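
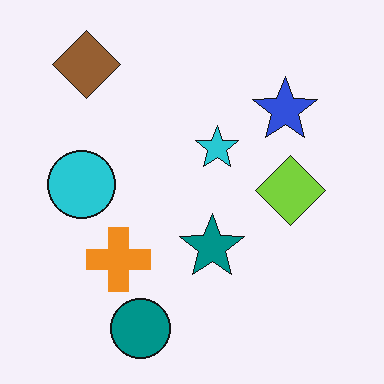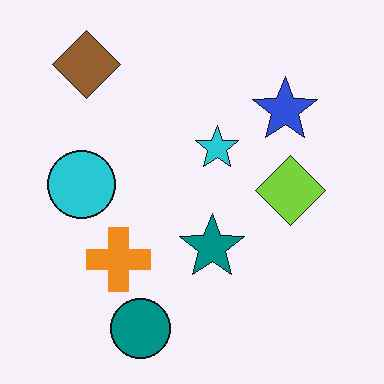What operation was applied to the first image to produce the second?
This is the original image given moderate JPEG compression.

Blocky 8×8 compression artifacts appear around shape edges and the flat background shows ringing — characteristic JPEG degradation.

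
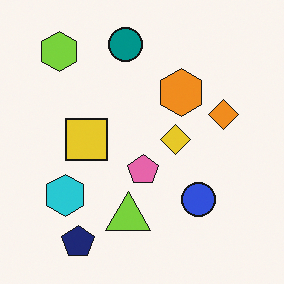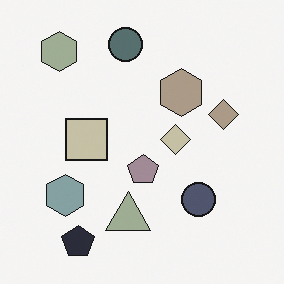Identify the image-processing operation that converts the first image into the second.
The transformation is: heavily desaturated.

All colors are more muted and greyish — a global saturation change.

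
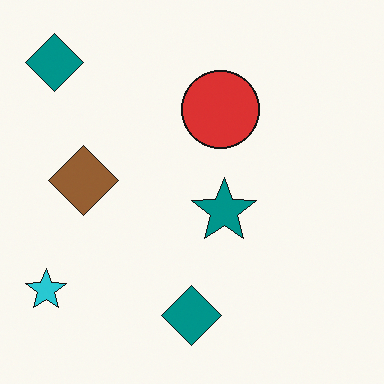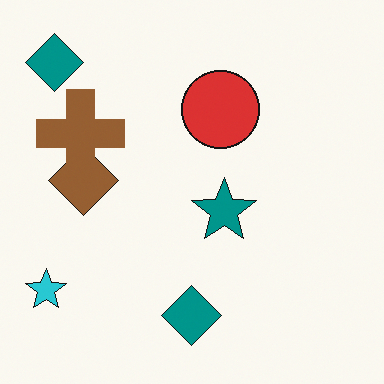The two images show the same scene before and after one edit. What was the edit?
The transformation is: overlaid with an additional brown cross.

A brown cross appears in the second image that is absent from the first.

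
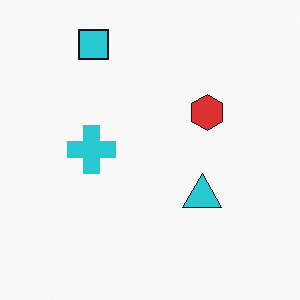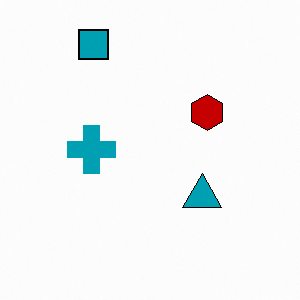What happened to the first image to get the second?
The second image is the first boosted in contrast.

Tones are pushed away from mid-grey across the whole image — a global contrast change.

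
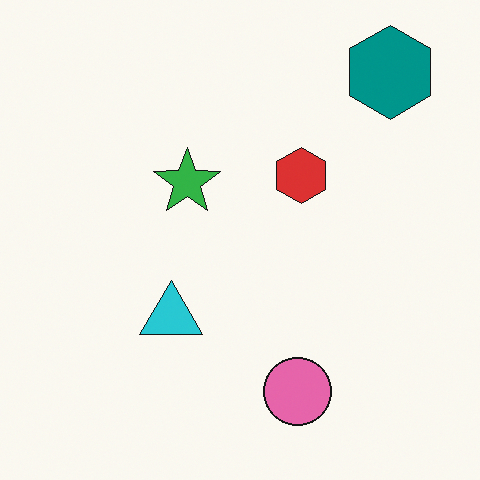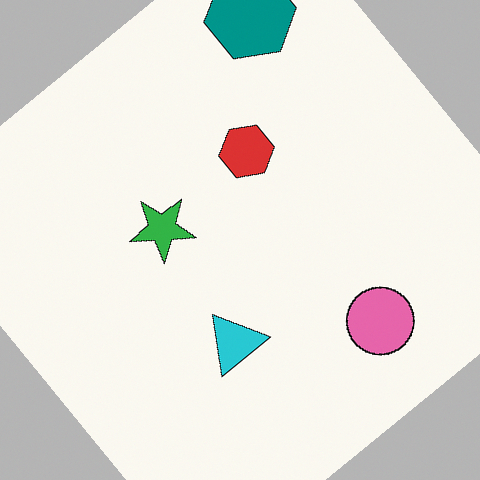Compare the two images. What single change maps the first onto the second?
It was rotated counter-clockwise by a large amount — several tens of degrees.

Every shape is tilted by the same angle and the image corners show triangular fill wedges — a whole-image rotation by a non-right angle.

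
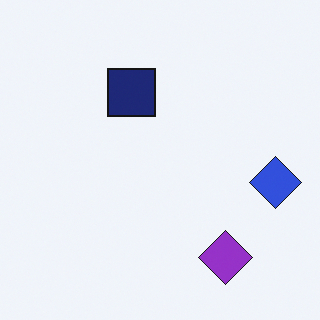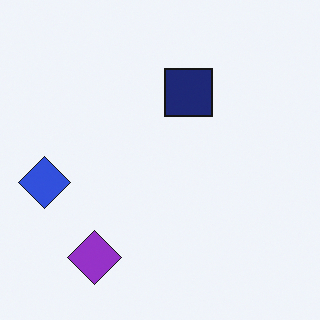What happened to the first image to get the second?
This is the original image flipped horizontally (left ↔ right).

The blue diamond is in the right of the first image and the left of the second — shapes on opposite sides of the vertical midline have swapped in a mirror flip.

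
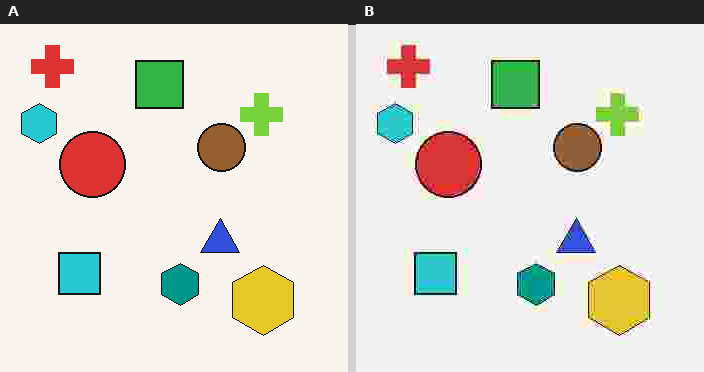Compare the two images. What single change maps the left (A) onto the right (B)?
This is the original image degraded with heavy JPEG compression.

Blocky 8×8 compression artifacts appear around shape edges and the flat background shows ringing — characteristic JPEG degradation.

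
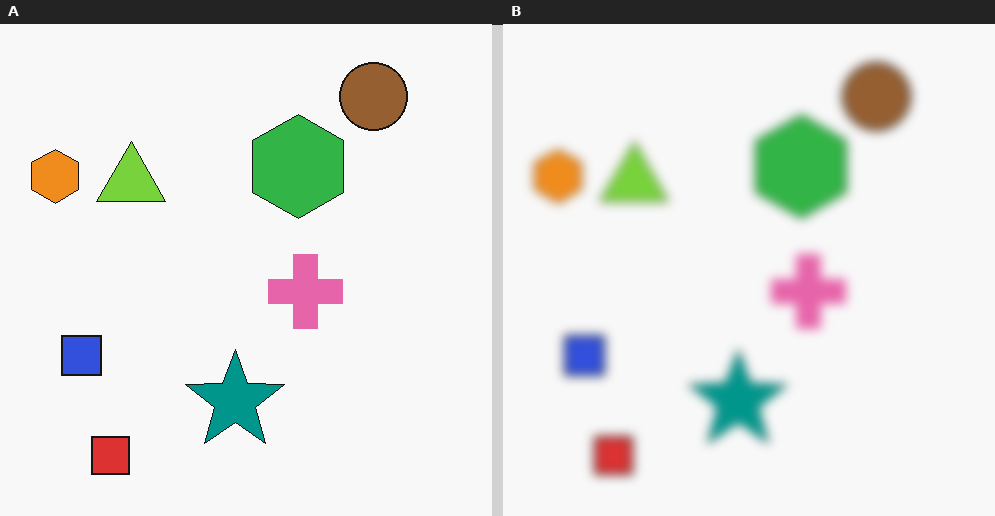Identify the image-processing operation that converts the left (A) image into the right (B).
The transformation is: strongly gaussian-blurred.

Shape edges and outlines are uniformly softened across the whole image.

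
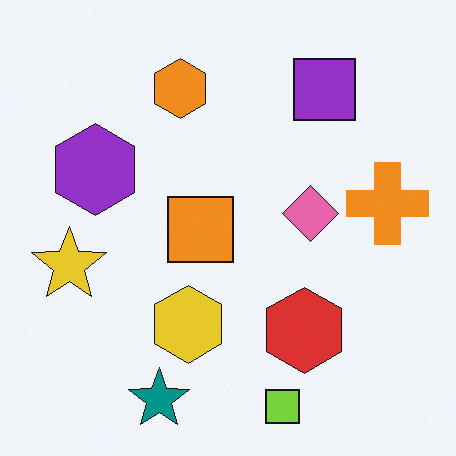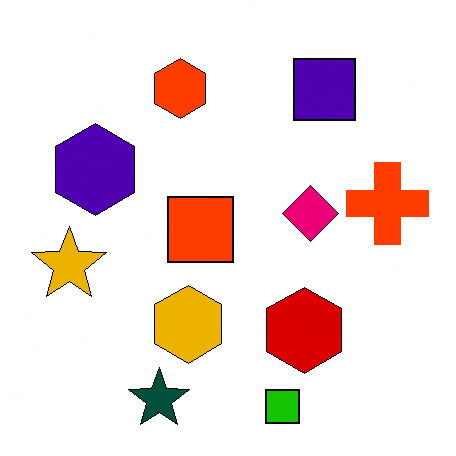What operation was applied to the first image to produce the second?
It was given much higher contrast.

Tones are pushed away from mid-grey across the whole image — a global contrast change.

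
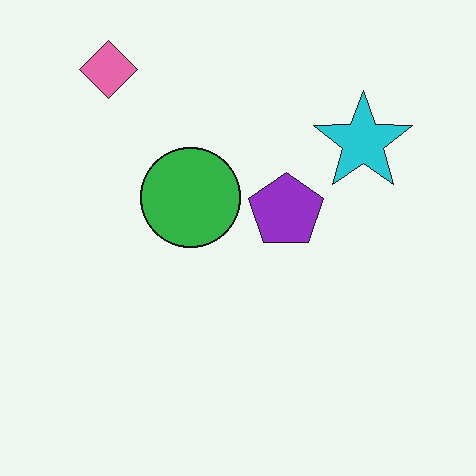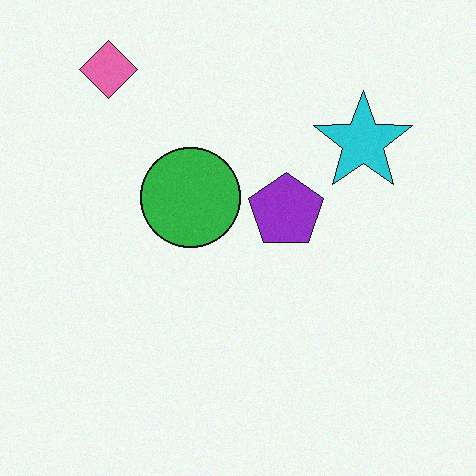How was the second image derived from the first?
The second image is the first degraded with subtle gaussian noise.

Random speckle covers the whole image, including the flat background.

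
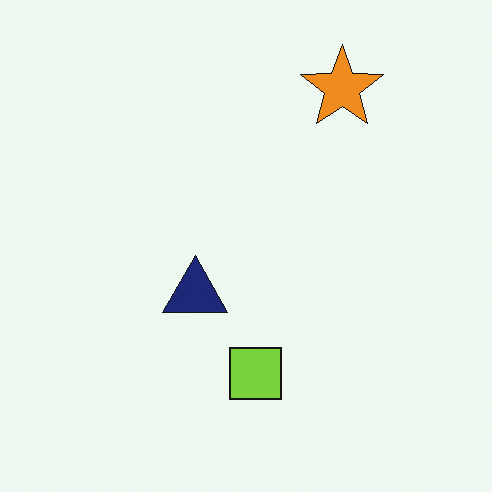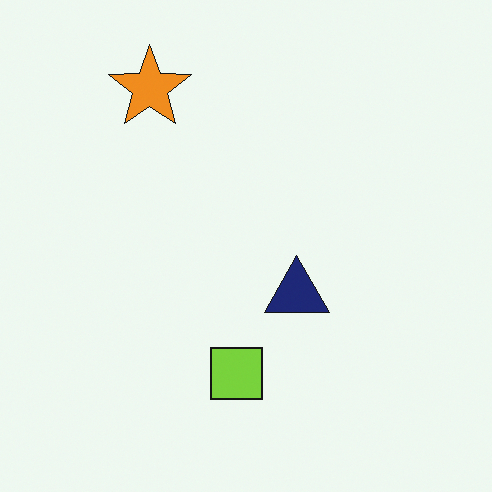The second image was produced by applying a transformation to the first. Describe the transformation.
The second image is the first flipped horizontally (left ↔ right).

The orange star is in the top-right of the first image and the top-left of the second — shapes on opposite sides of the vertical midline have swapped in a mirror flip.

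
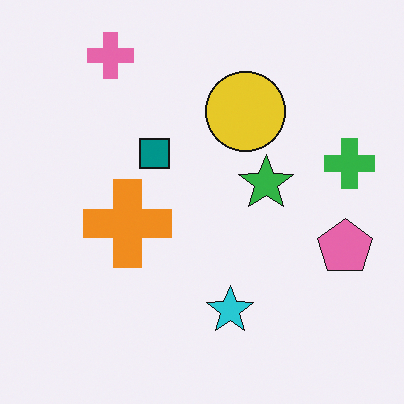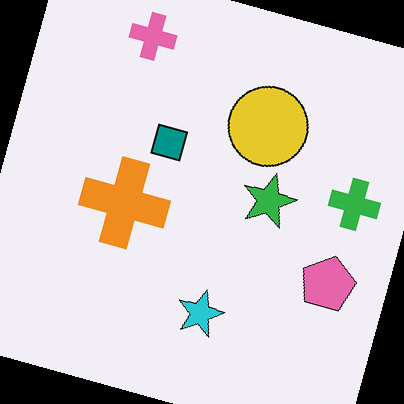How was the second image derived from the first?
The second image is the first rotated clockwise by a moderate amount.

Every shape is tilted by the same angle and the image corners show triangular fill wedges — a whole-image rotation by a non-right angle.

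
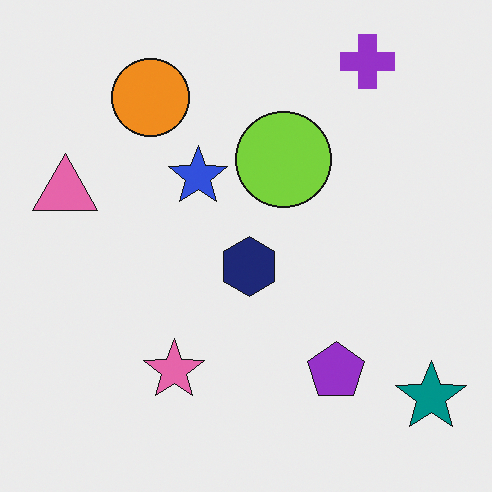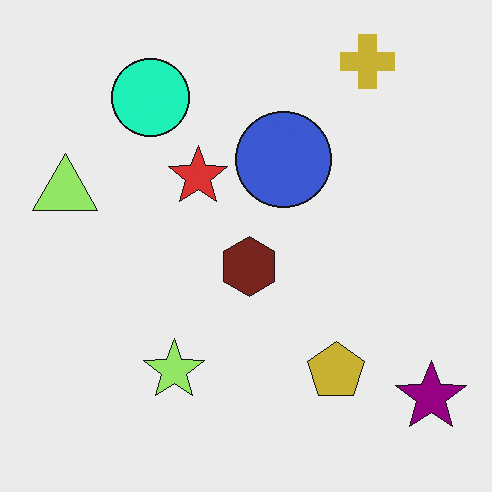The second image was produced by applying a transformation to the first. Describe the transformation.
The second image is the first hue-shifted through roughly a third of the color wheel.

Every shape's color has rotated by the same amount around the hue wheel — a uniform hue shift.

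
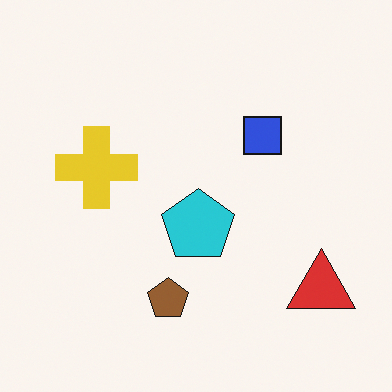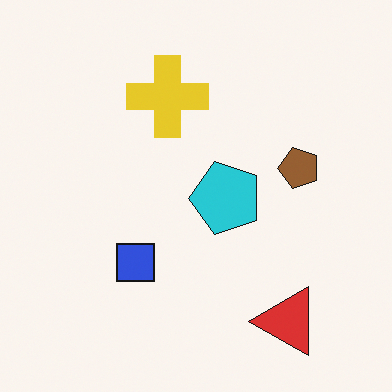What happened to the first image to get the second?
The image was transposed (reflected across the top-left ↔ bottom-right diagonal).

Shapes have swapped their row and column positions — what was in the top-right is now in the bottom-left — a diagonal reflection.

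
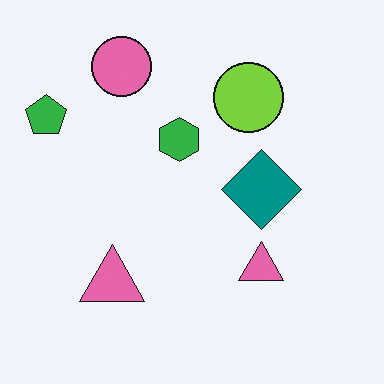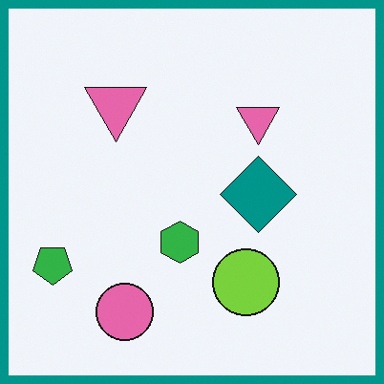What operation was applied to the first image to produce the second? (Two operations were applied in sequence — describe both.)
Flipped vertically (top ↔ bottom), then framed with a teal border.

The pink circle is in the top-left of the first image and the bottom-left of the second — shapes on opposite sides of the horizontal midline have swapped in a mirror flip. A solid teal frame runs around the edge of the second image, with the content slightly shrunk inside it.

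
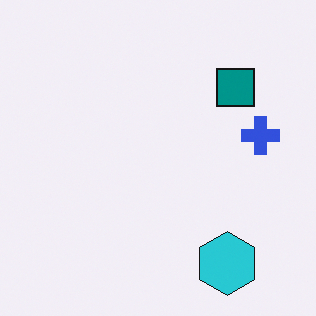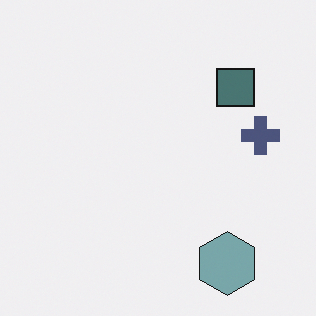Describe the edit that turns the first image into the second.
The second image is the first made much more muted (saturation change).

All colors are more muted and greyish — a global saturation change.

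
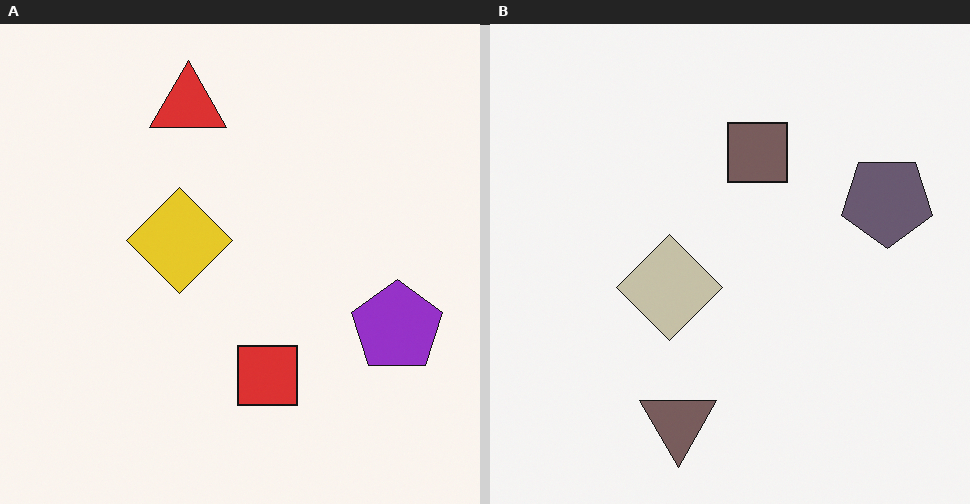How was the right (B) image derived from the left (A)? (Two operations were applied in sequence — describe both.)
The transformation is: heavily desaturated, then flipped vertically (top ↔ bottom).

All colors are more muted and greyish — a global saturation change. The red triangle is in the top of the left (A) image and the bottom of the right (B) — shapes on opposite sides of the horizontal midline have swapped in a mirror flip.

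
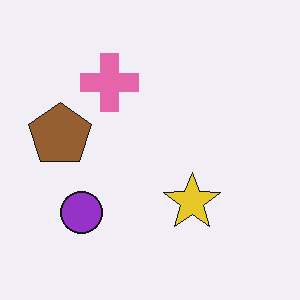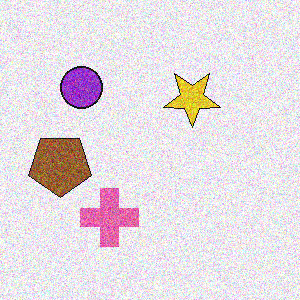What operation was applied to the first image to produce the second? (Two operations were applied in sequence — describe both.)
The second image is the first degraded with strong gaussian noise, then flipped vertically (top ↔ bottom).

Random speckle covers the whole image, including the flat background. The pink cross is in the top of the first image and the bottom of the second — shapes on opposite sides of the horizontal midline have swapped in a mirror flip.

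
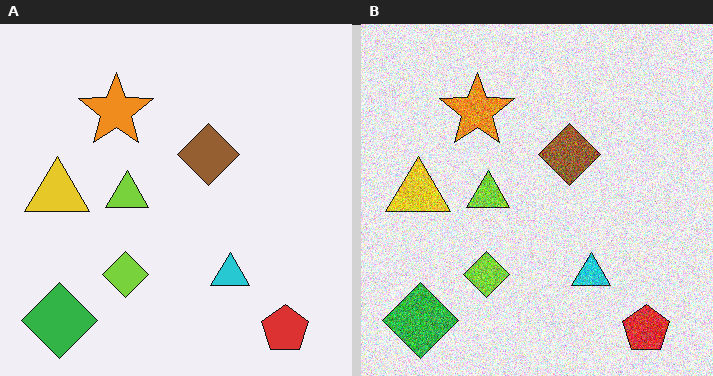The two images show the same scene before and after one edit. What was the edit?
The image was degraded with a thick layer of grain.

Random speckle covers the whole image, including the flat background.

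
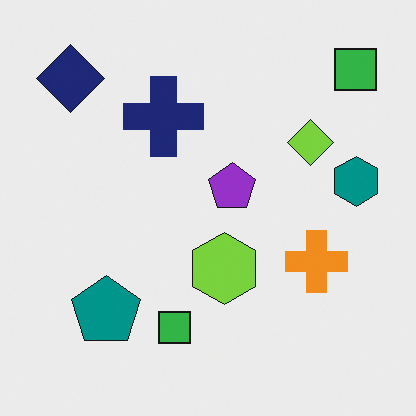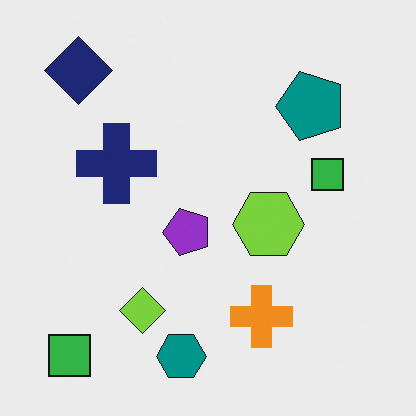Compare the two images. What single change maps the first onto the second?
The transformation is: transposed (reflected across the top-left ↔ bottom-right diagonal).

Shapes have swapped their row and column positions — what was in the top-right is now in the bottom-left — a diagonal reflection.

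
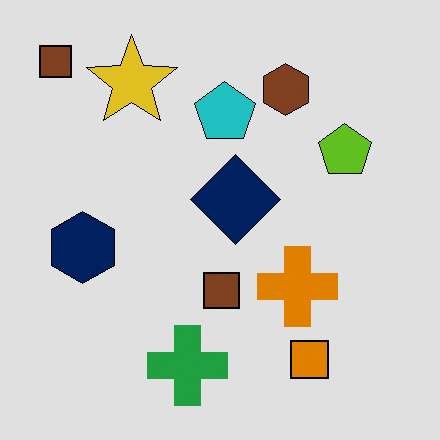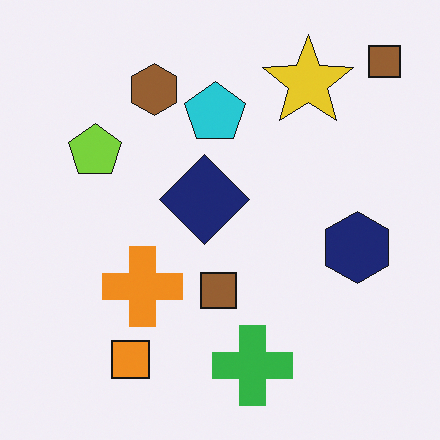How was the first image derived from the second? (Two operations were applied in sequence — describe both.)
The transformation is: moderately posterized, then flipped horizontally (left ↔ right).

Each flat color has snapped to a coarser quantized level — most visibly, the near-white background has dropped to a flat grey. The navy hexagon is in the right of the second image and the left of the first — shapes on opposite sides of the vertical midline have swapped in a mirror flip.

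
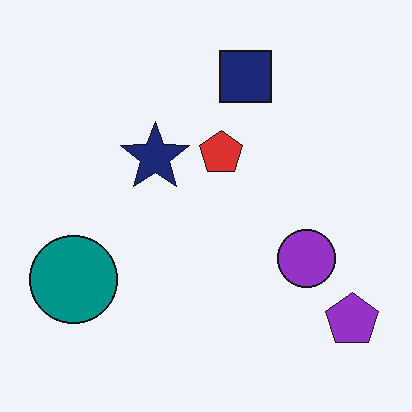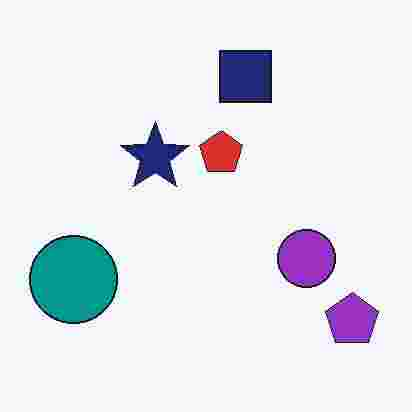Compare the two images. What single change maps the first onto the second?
This is the original image degraded with heavy JPEG compression.

Blocky 8×8 compression artifacts appear around shape edges and the flat background shows ringing — characteristic JPEG degradation.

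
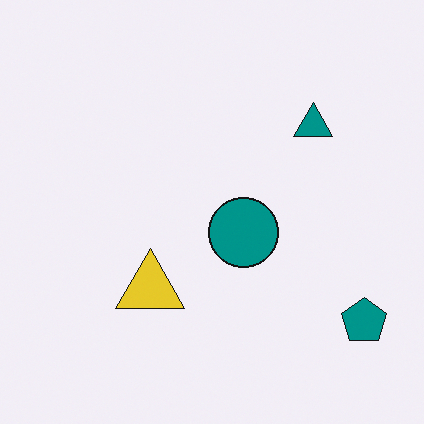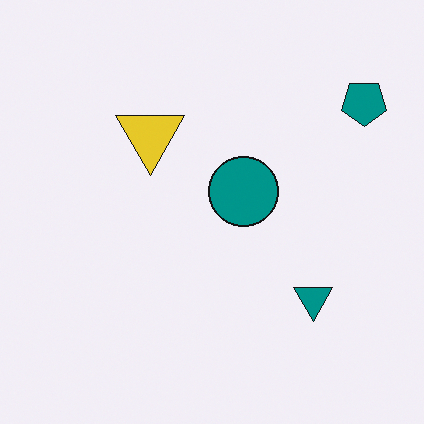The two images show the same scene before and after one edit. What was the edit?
The transformation is: flipped vertically (top ↔ bottom).

The teal pentagon is in the bottom-right of the first image and the top-right of the second — shapes on opposite sides of the horizontal midline have swapped in a mirror flip.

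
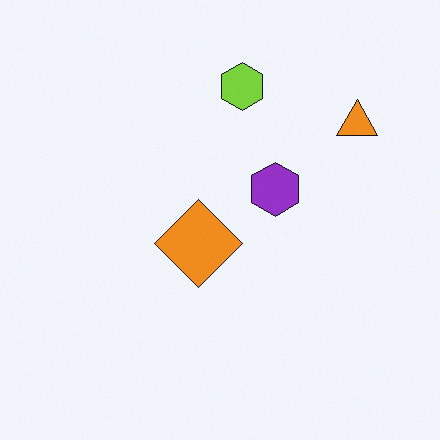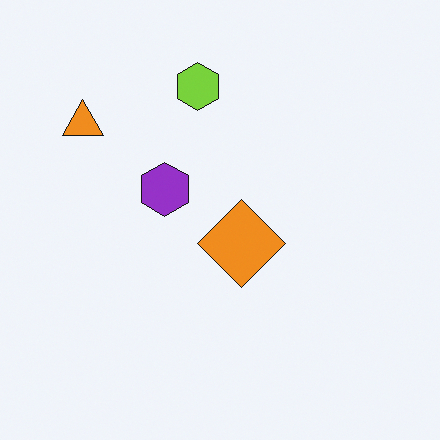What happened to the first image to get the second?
The second image is the first flipped horizontally (left ↔ right).

The orange triangle is in the top-right of the first image and the top-left of the second — shapes on opposite sides of the vertical midline have swapped in a mirror flip.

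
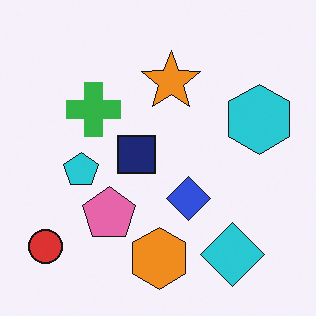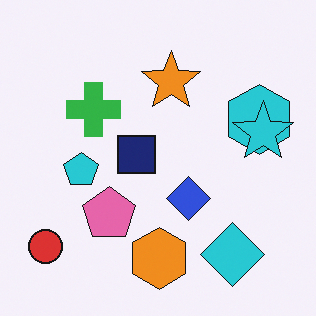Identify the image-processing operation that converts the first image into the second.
It was overlaid with an additional cyan star.

A cyan star appears in the second image that is absent from the first.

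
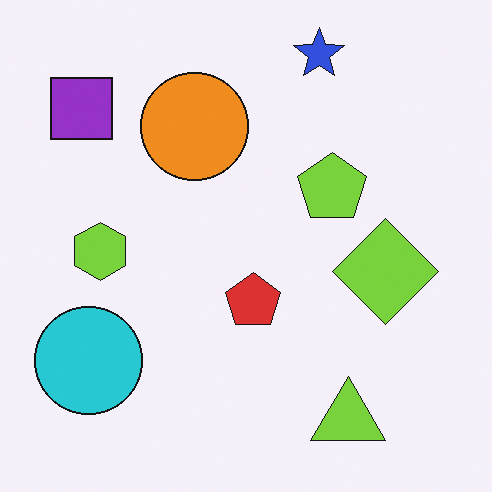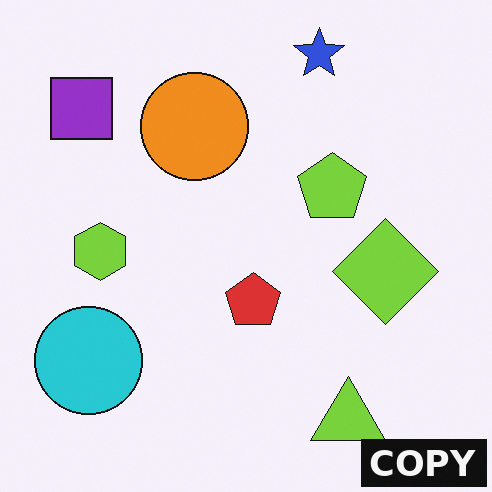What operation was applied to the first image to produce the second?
It was watermarked with the text "COPY" in the lower-right corner.

A dark label reading "COPY" appears in the lower-right corner.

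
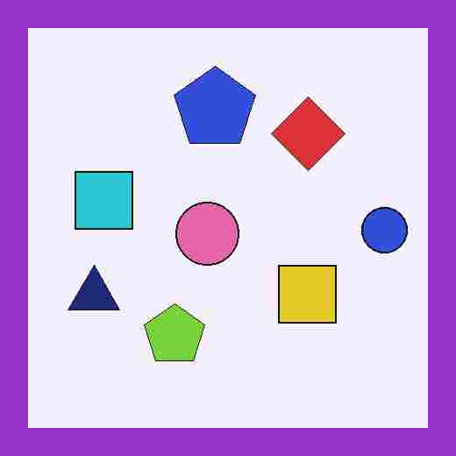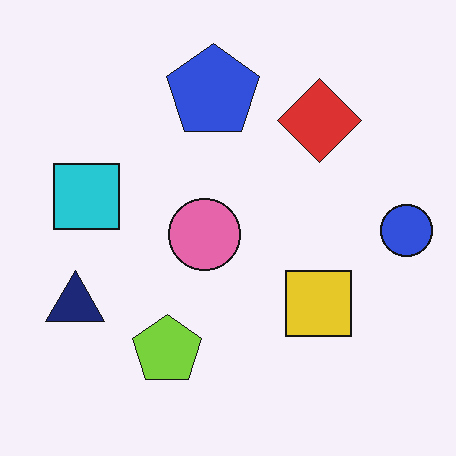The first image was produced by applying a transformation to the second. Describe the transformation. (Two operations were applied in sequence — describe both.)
Degraded with heavy JPEG compression, then framed with a purple border.

Blocky 8×8 compression artifacts appear around shape edges and the flat background shows ringing — characteristic JPEG degradation. A solid purple frame runs around the edge of the first image, with the content slightly shrunk inside it.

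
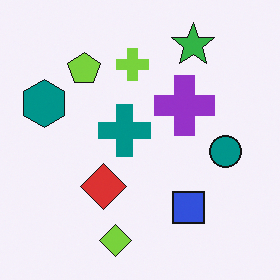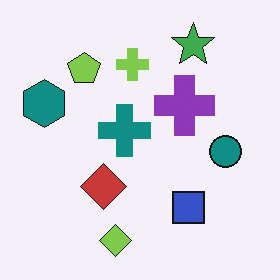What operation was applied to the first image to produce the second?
Slightly desaturated.

All colors are more muted and greyish — a global saturation change.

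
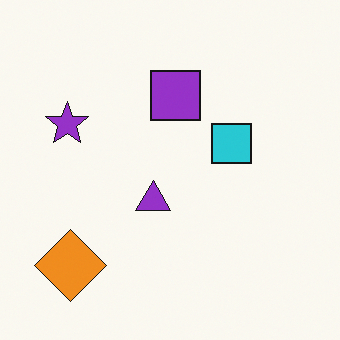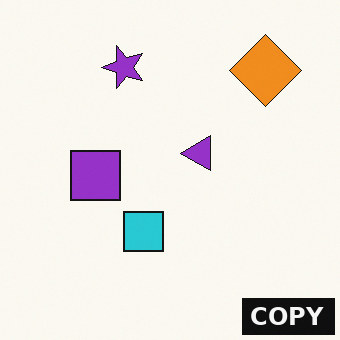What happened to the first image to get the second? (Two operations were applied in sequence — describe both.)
The image was transposed (reflected across the top-left ↔ bottom-right diagonal), then watermarked with the text "COPY" in the lower-right corner.

Shapes have swapped their row and column positions — what was in the top-right is now in the bottom-left — a diagonal reflection. A dark label reading "COPY" appears in the lower-right corner.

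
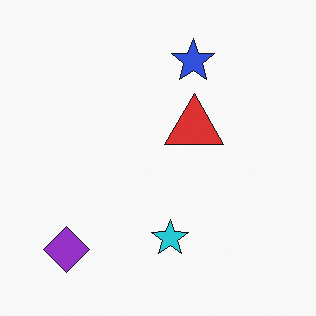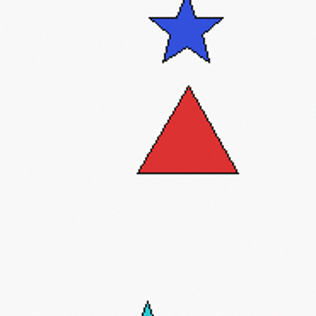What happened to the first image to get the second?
Cropped to a noticeably smaller region and rescaled.

The visible shapes are larger and the field of view is narrower; shapes near the original edges may be partly or wholly outside the frame — a crop-and-rescale.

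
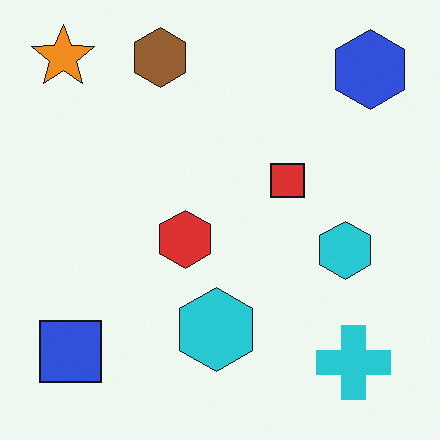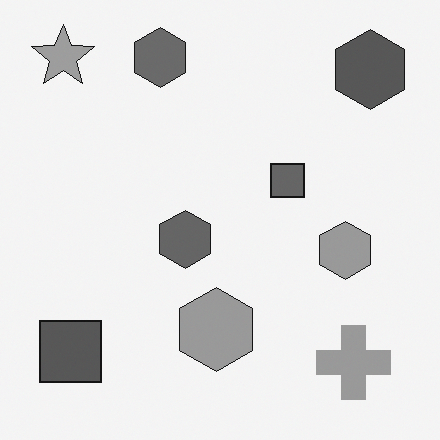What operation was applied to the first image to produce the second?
It was converted to grayscale.

All color is removed — every shape is now a shade of grey.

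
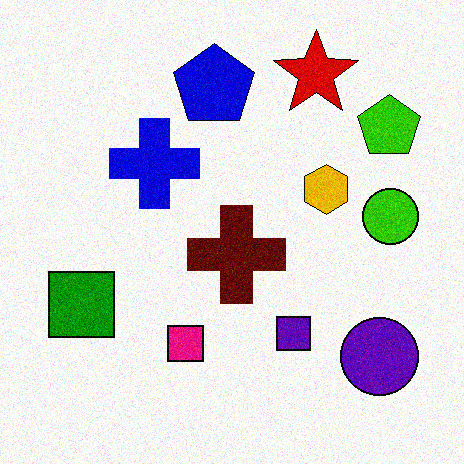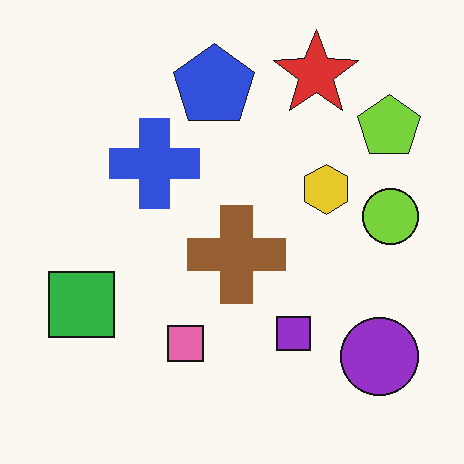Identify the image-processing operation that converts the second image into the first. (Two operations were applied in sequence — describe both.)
This is the original image boosted in contrast, then degraded with visible gaussian noise.

Tones are pushed away from mid-grey across the whole image — a global contrast change. Random speckle covers the whole image, including the flat background.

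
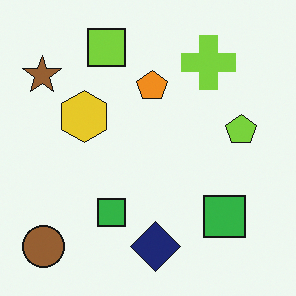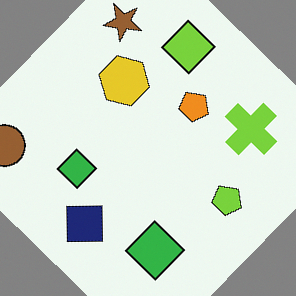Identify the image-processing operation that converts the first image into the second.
The second image is the first rotated clockwise by a large amount — several tens of degrees.

Every shape is tilted by the same angle and the image corners show triangular fill wedges — a whole-image rotation by a non-right angle.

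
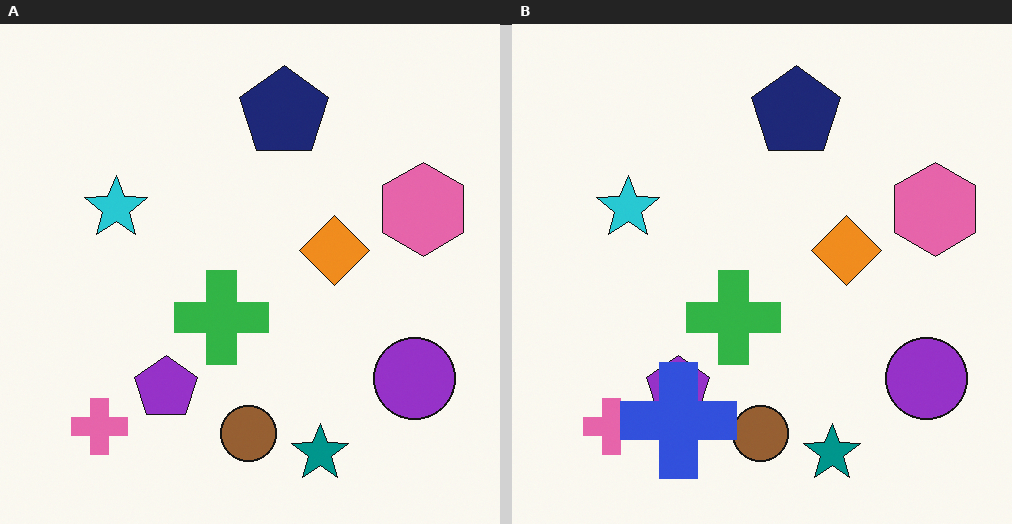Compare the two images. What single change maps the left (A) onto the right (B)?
This is the original image overlaid with an additional blue cross.

A blue cross appears in the right (B) image that is absent from the left (A).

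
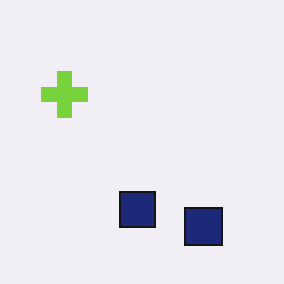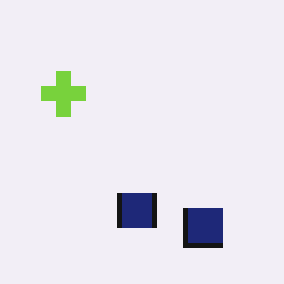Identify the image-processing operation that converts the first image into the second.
The second image is the first mildly pixelated.

Shapes are reduced to large square blocks; fine edges and outlines are lost — a downscale-then-upscale (mosaic) effect.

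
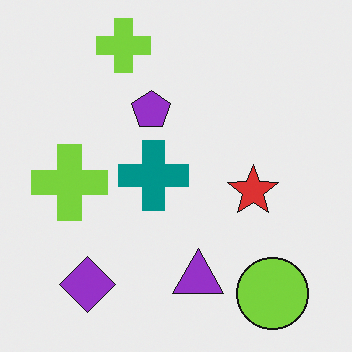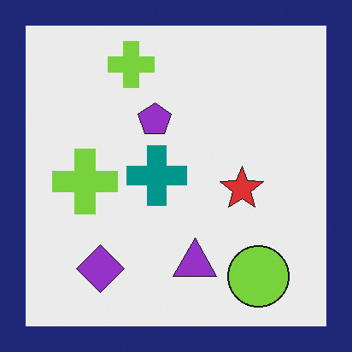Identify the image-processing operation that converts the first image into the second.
This is the original image framed with a navy border.

A solid navy frame runs around the edge of the second image, with the content slightly shrunk inside it.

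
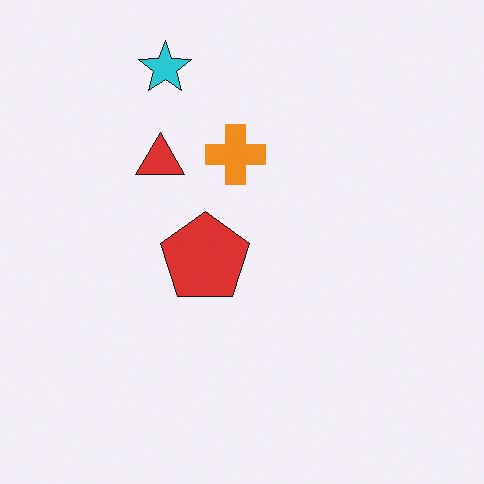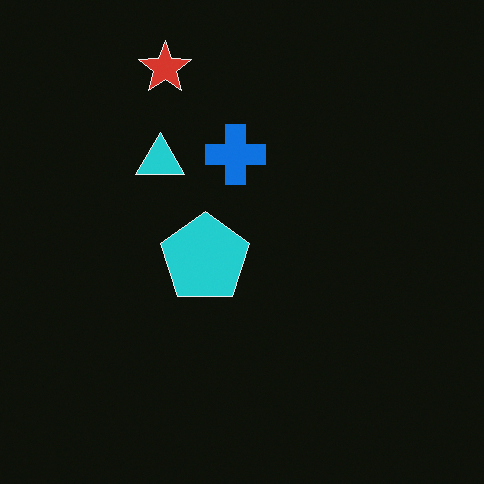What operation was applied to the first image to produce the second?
The transformation is: color-inverted (negative).

The light background has become dark and every shape's color is its complement — a photographic negative.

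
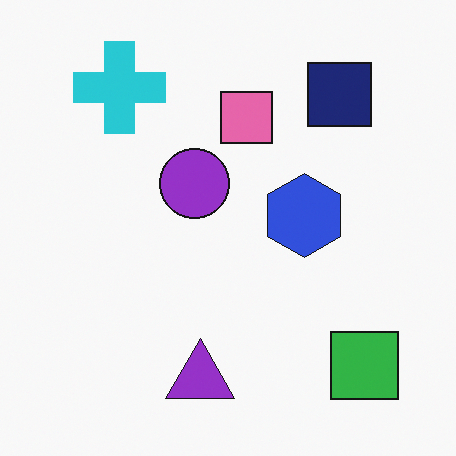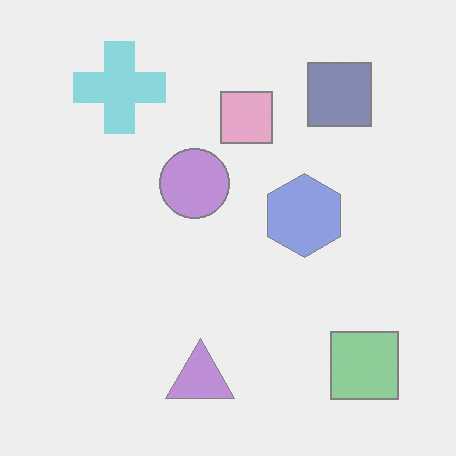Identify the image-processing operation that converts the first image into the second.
The transformation is: given much lower contrast.

Tones are pushed toward mid-grey across the whole image — a global contrast change.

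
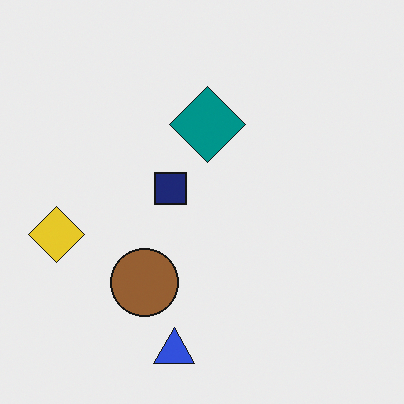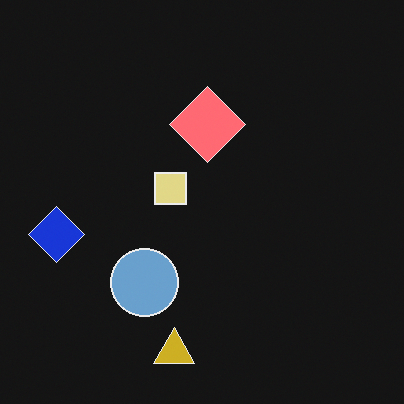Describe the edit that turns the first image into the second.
The second image is the first color-inverted (negative).

The light background has become dark and every shape's color is its complement — a photographic negative.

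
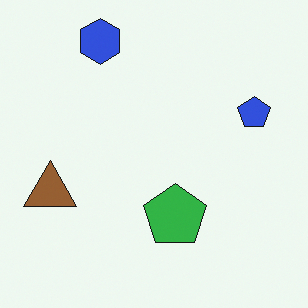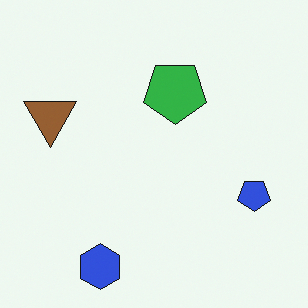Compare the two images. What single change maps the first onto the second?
The image was flipped vertically (top ↔ bottom).

The blue hexagon is in the top-left of the first image and the bottom-left of the second — shapes on opposite sides of the horizontal midline have swapped in a mirror flip.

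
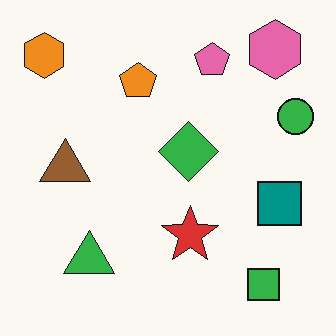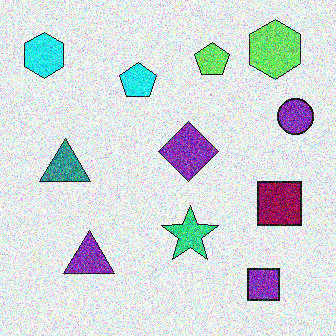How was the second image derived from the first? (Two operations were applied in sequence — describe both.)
It was hue-shifted by a moderate amount, then degraded with heavy additive noise.

Every shape's color has rotated by the same amount around the hue wheel — a uniform hue shift. Random speckle covers the whole image, including the flat background.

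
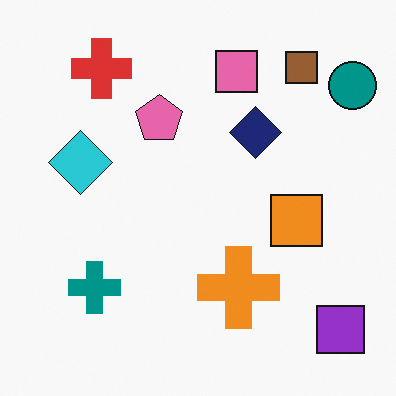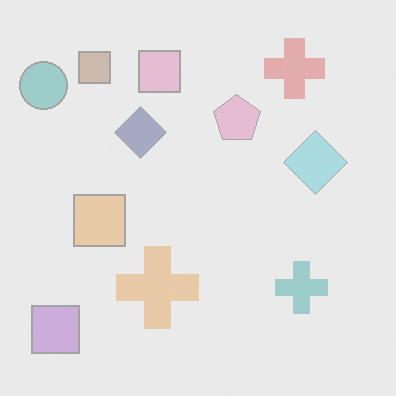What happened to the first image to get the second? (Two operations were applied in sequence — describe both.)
The transformation is: flipped horizontally (left ↔ right), then given much lower contrast.

The teal circle is in the top-right of the first image and the top-left of the second — shapes on opposite sides of the vertical midline have swapped in a mirror flip. Tones are pushed toward mid-grey across the whole image — a global contrast change.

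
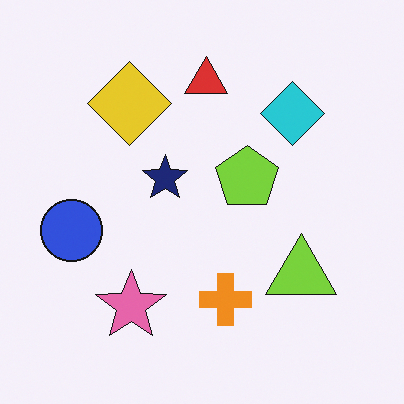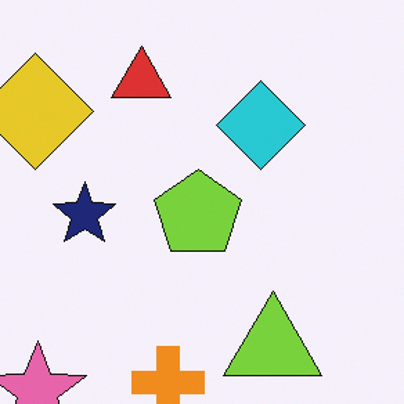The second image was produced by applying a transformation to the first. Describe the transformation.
The transformation is: cropped to a modestly smaller region and rescaled.

The visible shapes are larger and the field of view is narrower; shapes near the original edges may be partly or wholly outside the frame — a crop-and-rescale.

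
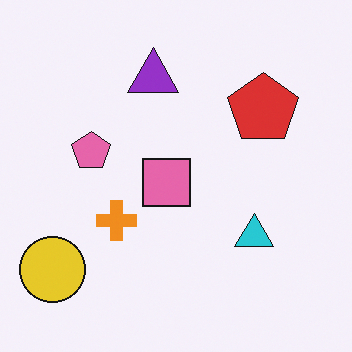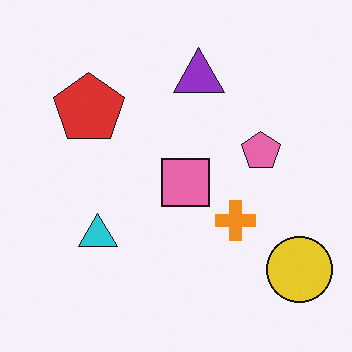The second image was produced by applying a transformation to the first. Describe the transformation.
The image was flipped horizontally (left ↔ right).

The yellow circle is in the bottom-left of the first image and the bottom-right of the second — shapes on opposite sides of the vertical midline have swapped in a mirror flip.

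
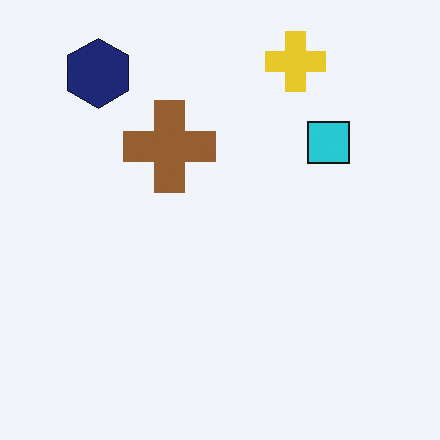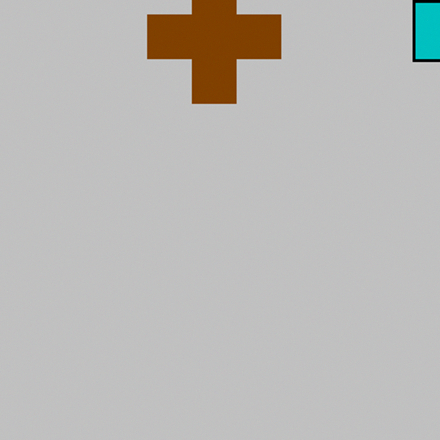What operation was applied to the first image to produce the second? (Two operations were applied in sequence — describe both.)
The image was aggressively posterized, then cropped slightly and scaled back up.

Each flat color has snapped to a coarser quantized level — most visibly, the near-white background has dropped to a flat grey. The visible shapes are larger and the field of view is narrower; shapes near the original edges may be partly or wholly outside the frame — a crop-and-rescale.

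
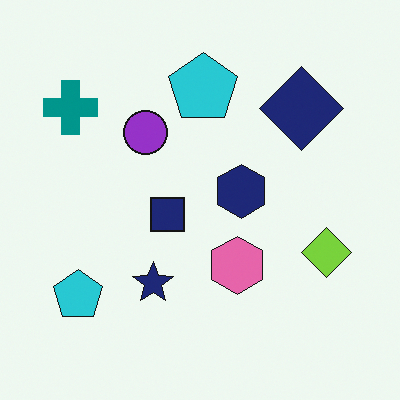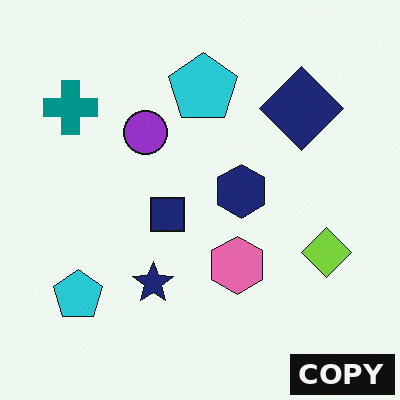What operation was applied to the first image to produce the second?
The image was watermarked with the text "COPY" in the lower-right corner.

A dark label reading "COPY" appears in the lower-right corner.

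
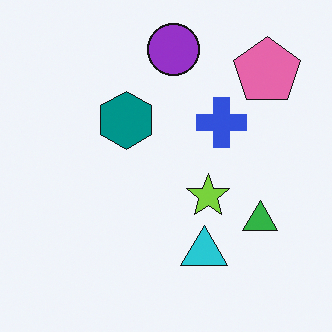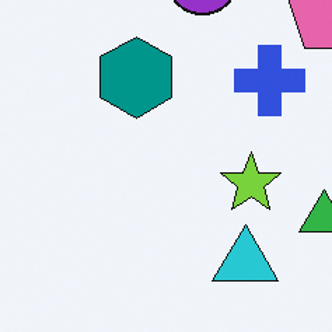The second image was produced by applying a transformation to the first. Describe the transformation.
This is the original image cropped slightly and scaled back up.

The visible shapes are larger and the field of view is narrower; shapes near the original edges may be partly or wholly outside the frame — a crop-and-rescale.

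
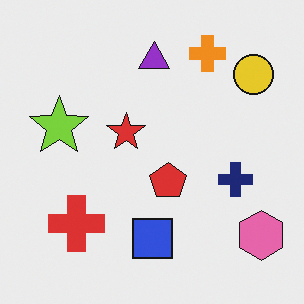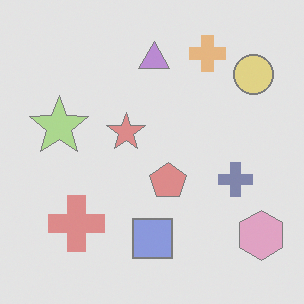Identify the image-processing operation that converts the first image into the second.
The second image is the first washed out (contrast reduced).

Tones are pushed toward mid-grey across the whole image — a global contrast change.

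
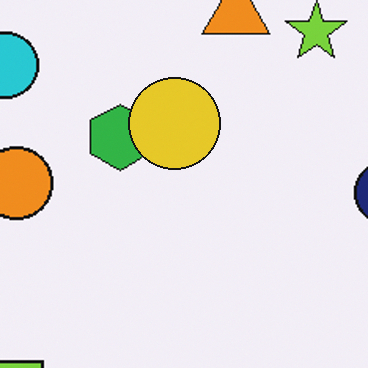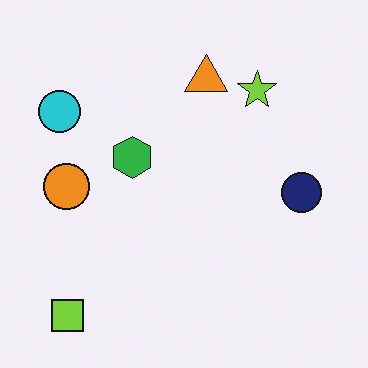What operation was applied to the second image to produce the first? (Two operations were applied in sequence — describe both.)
It was cropped to a modestly smaller region and rescaled, then overlaid with an additional yellow circle.

The visible shapes are larger and the field of view is narrower; shapes near the original edges may be partly or wholly outside the frame — a crop-and-rescale. A yellow circle appears in the first image that is absent from the second.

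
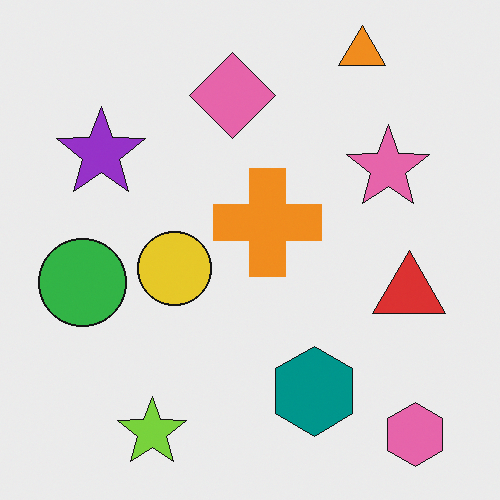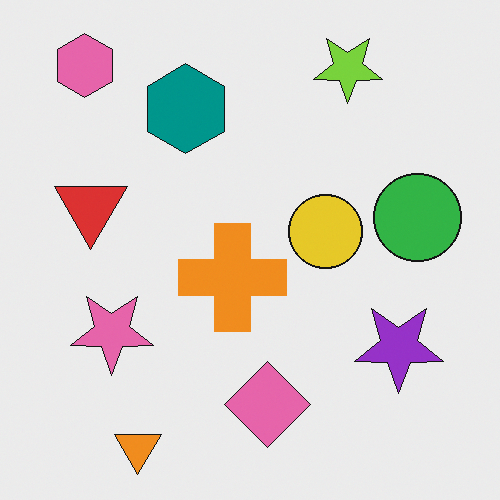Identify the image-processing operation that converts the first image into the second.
The image was rotated 180°.

The pink hexagon sits in the bottom-right of the first image and the top-left of the second — consistent with a whole-image 180° rotation.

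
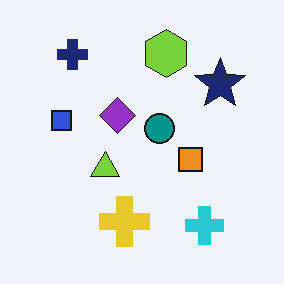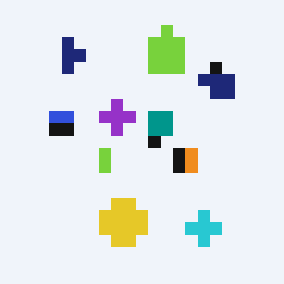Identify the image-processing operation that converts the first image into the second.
This is the original image heavily pixelated into large blocks.

Shapes are reduced to large square blocks; fine edges and outlines are lost — a downscale-then-upscale (mosaic) effect.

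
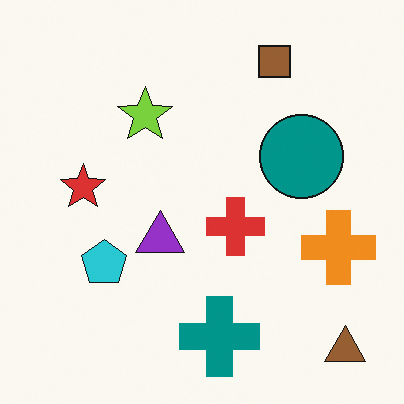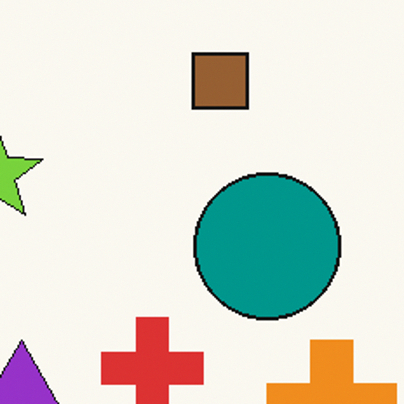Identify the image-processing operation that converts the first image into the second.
Cropped to a noticeably smaller region and rescaled.

The visible shapes are larger and the field of view is narrower; shapes near the original edges may be partly or wholly outside the frame — a crop-and-rescale.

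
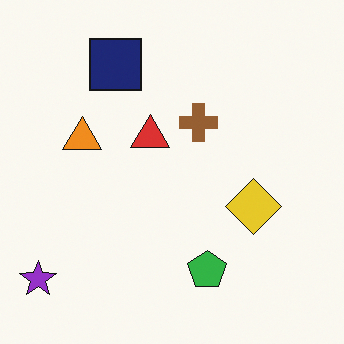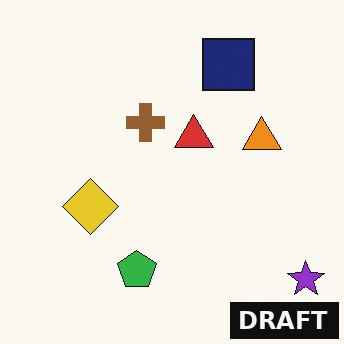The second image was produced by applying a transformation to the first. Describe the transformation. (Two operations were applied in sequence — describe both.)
It was flipped horizontally (left ↔ right), then watermarked with the text "DRAFT" in the lower-right corner.

The purple star is in the bottom-left of the first image and the bottom-right of the second — shapes on opposite sides of the vertical midline have swapped in a mirror flip. A dark label reading "DRAFT" appears in the lower-right corner.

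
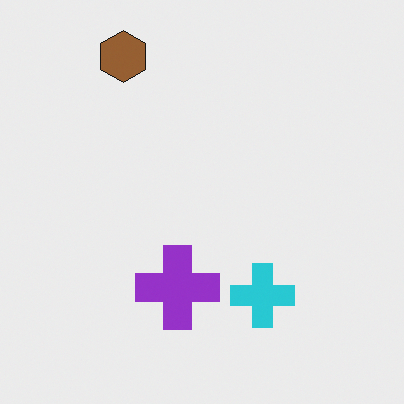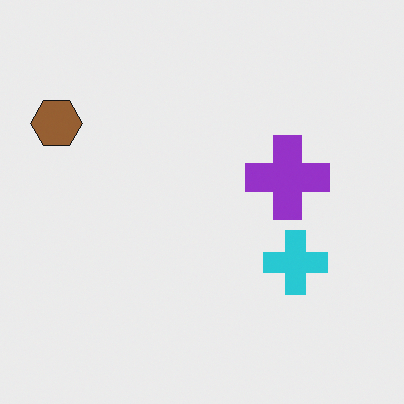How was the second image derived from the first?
The image was transposed (reflected across the top-left ↔ bottom-right diagonal).

Shapes have swapped their row and column positions — what was in the top-right is now in the bottom-left — a diagonal reflection.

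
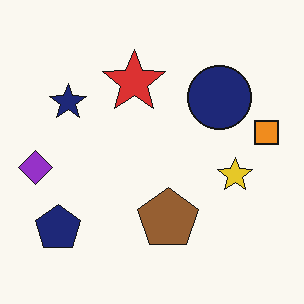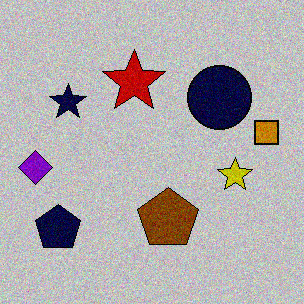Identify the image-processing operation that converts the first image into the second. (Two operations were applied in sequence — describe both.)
The image was aggressively posterized, then degraded with moderate additive noise.

Each flat color has snapped to a coarser quantized level — most visibly, the near-white background has dropped to a flat grey. Random speckle covers the whole image, including the flat background.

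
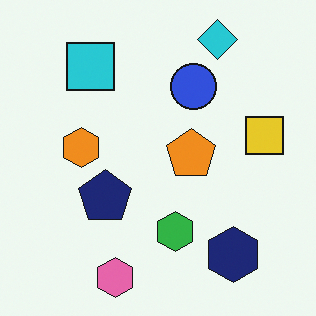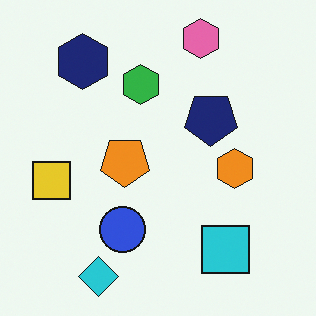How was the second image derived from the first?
This is the original image rotated 180°.

The cyan diamond sits in the top-right of the first image and the bottom-left of the second — consistent with a whole-image 180° rotation.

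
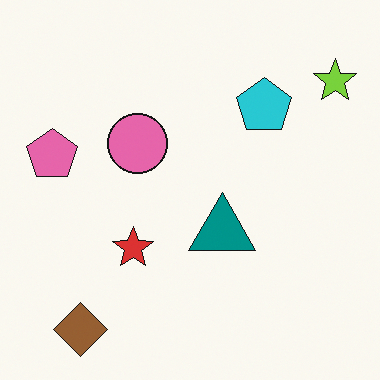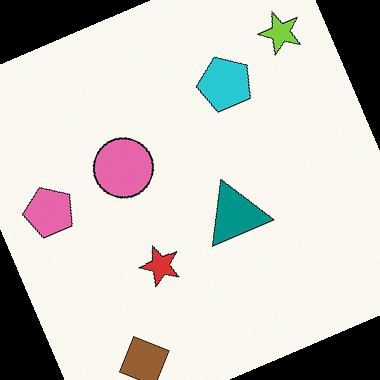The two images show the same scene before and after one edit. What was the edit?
The image was rotated counter-clockwise by a moderate amount.

Every shape is tilted by the same angle and the image corners show triangular fill wedges — a whole-image rotation by a non-right angle.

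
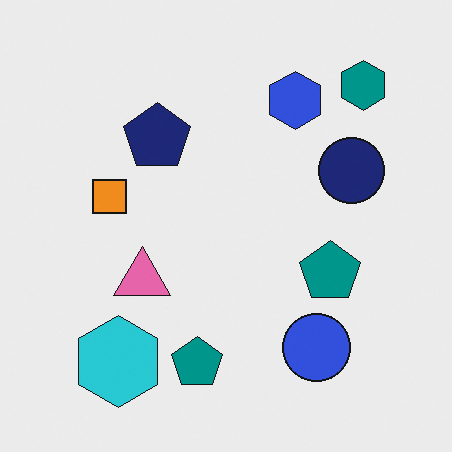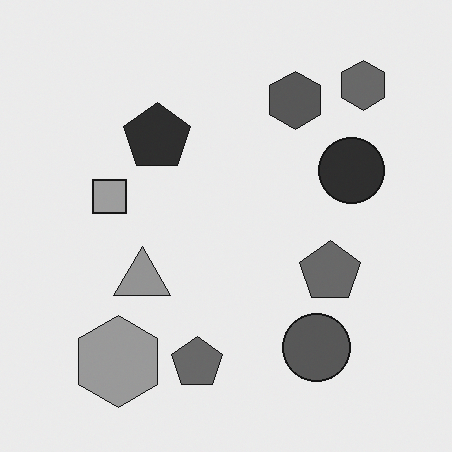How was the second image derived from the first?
Converted to grayscale.

All color is removed — every shape is now a shade of grey.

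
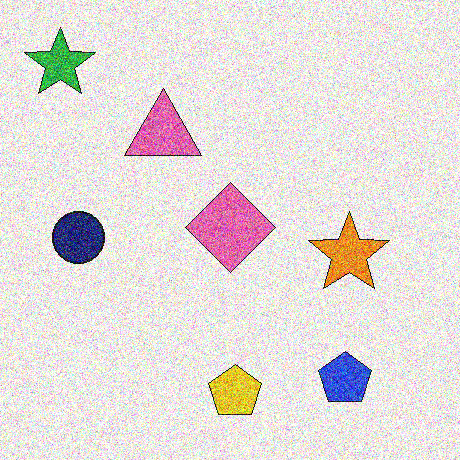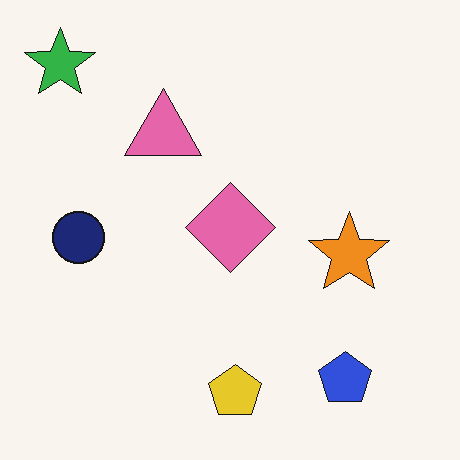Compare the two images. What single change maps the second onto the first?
The transformation is: degraded with strong gaussian noise.

Random speckle covers the whole image, including the flat background.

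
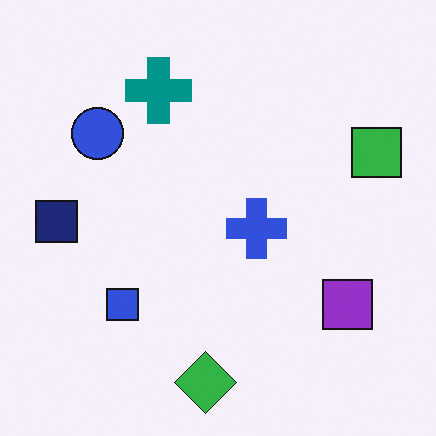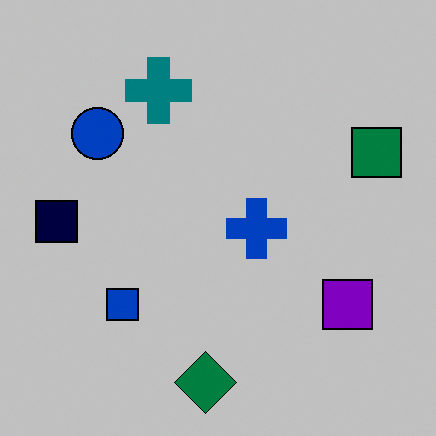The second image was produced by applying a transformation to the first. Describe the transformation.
The image was heavily posterized to just a handful of flat colors.

Each flat color has snapped to a coarser quantized level — most visibly, the near-white background has dropped to a flat grey.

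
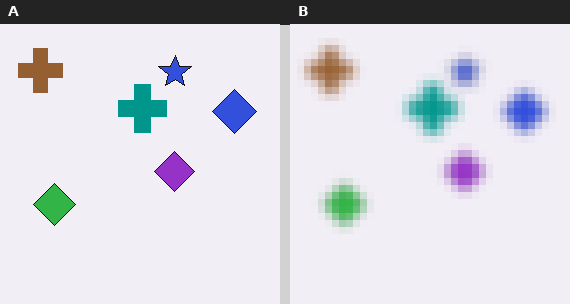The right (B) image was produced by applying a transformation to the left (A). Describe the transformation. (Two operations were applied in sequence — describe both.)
The image was strongly gaussian-blurred, then pixelated into visible square blocks.

Shape edges and outlines are uniformly softened across the whole image. Shapes are reduced to large square blocks; fine edges and outlines are lost — a downscale-then-upscale (mosaic) effect.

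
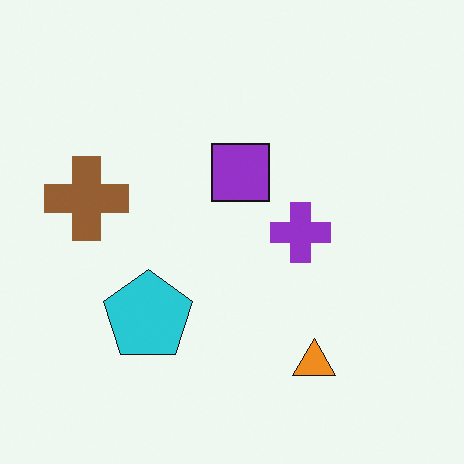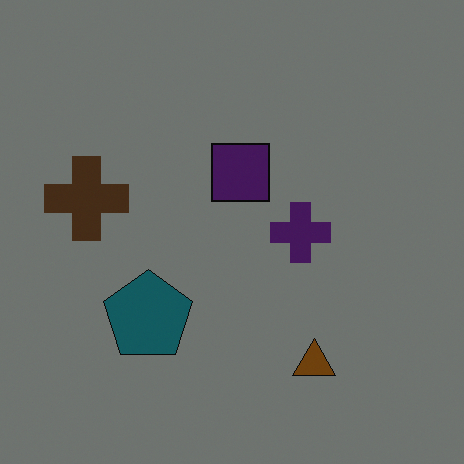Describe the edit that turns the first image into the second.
It was darkened a lot.

Every pixel — background and shapes alike — is uniformly darkened.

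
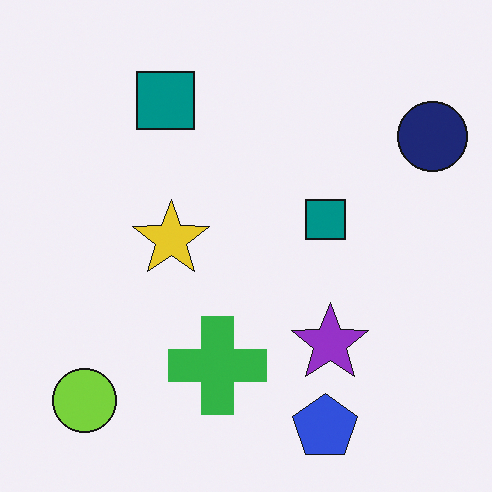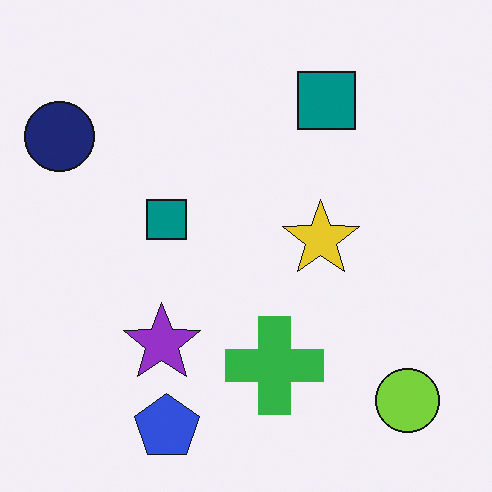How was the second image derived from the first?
The transformation is: flipped horizontally (left ↔ right).

The navy circle is in the top-right of the first image and the top-left of the second — shapes on opposite sides of the vertical midline have swapped in a mirror flip.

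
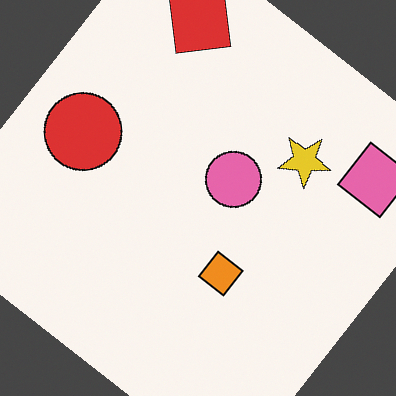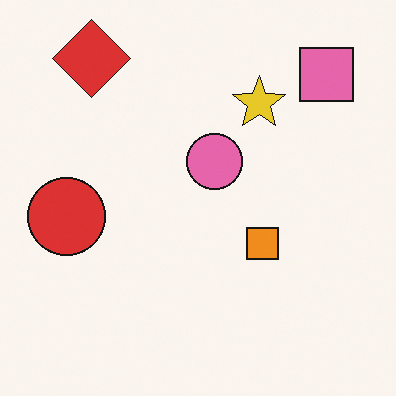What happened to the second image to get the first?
The first image is the second rotated clockwise by a large amount — several tens of degrees.

Every shape is tilted by the same angle and the image corners show triangular fill wedges — a whole-image rotation by a non-right angle.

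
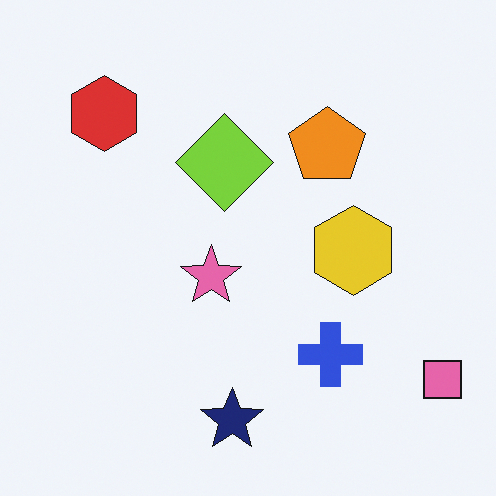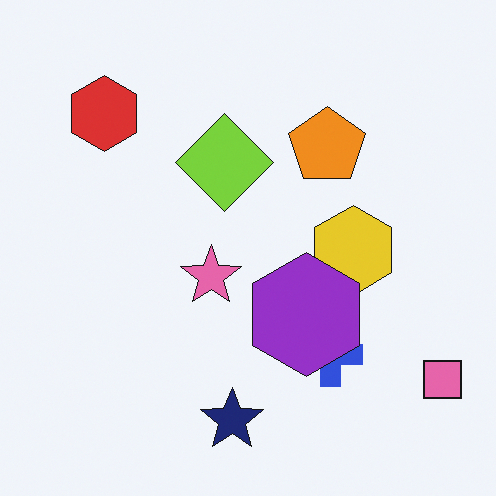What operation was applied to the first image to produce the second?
The transformation is: overlaid with an additional purple hexagon.

A purple hexagon appears in the second image that is absent from the first.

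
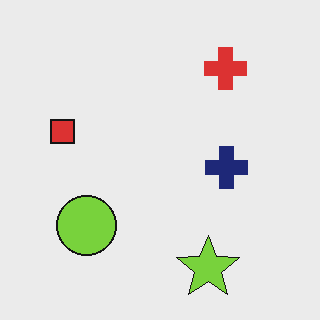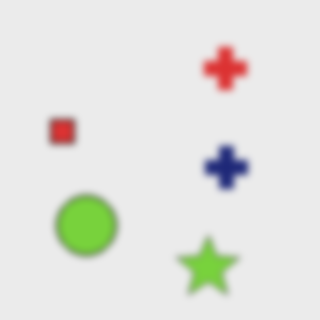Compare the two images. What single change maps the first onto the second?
It was moderately blurred.

Shape edges and outlines are uniformly softened across the whole image.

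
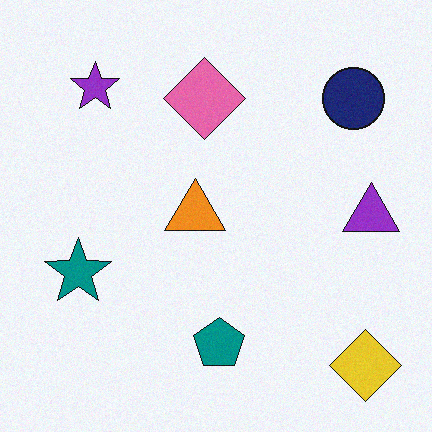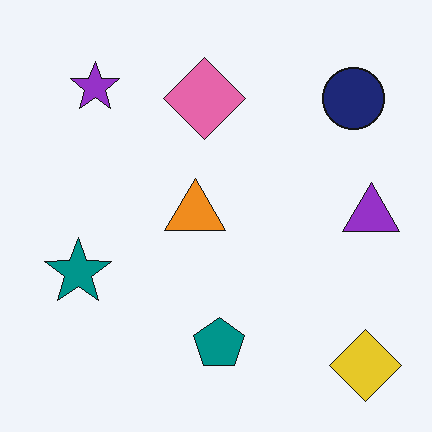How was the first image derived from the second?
It was degraded with subtle gaussian noise.

Random speckle covers the whole image, including the flat background.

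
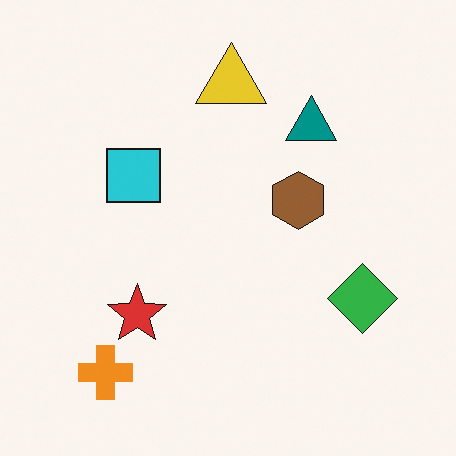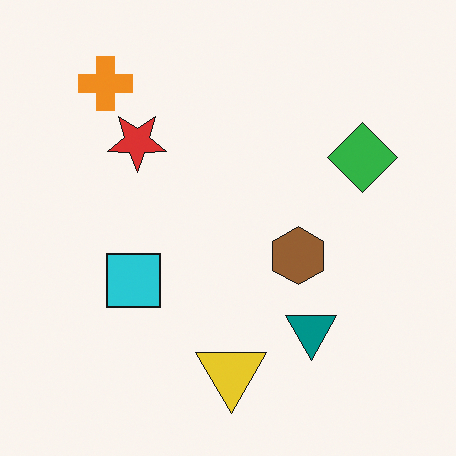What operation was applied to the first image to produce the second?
The second image is the first flipped vertically (top ↔ bottom).

The yellow triangle is in the top of the first image and the bottom of the second — shapes on opposite sides of the horizontal midline have swapped in a mirror flip.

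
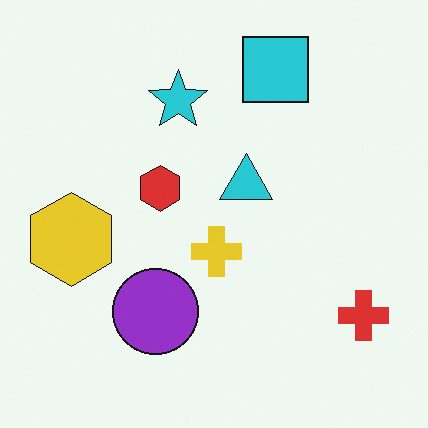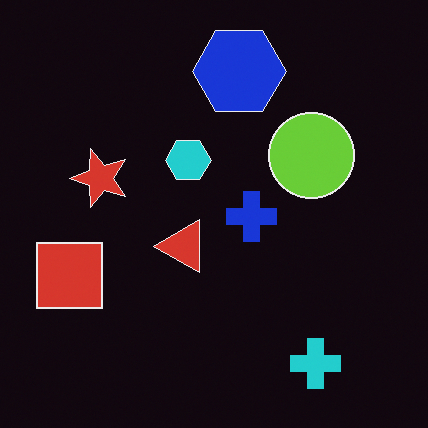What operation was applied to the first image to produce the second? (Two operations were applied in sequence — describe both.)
This is the original image color-inverted (negative), then transposed (reflected across the top-left ↔ bottom-right diagonal).

The light background has become dark and every shape's color is its complement — a photographic negative. Shapes have swapped their row and column positions — what was in the top-right is now in the bottom-left — a diagonal reflection.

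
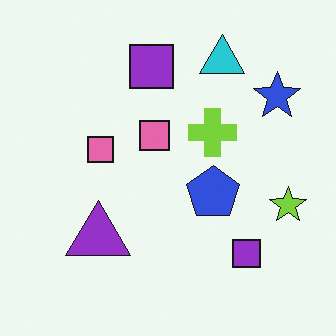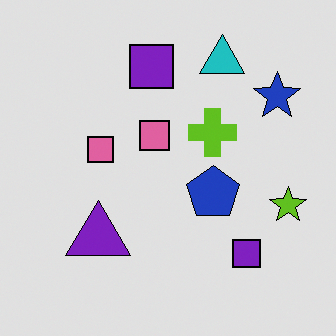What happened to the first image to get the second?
The image was moderately posterized.

Each flat color has snapped to a coarser quantized level — most visibly, the near-white background has dropped to a flat grey.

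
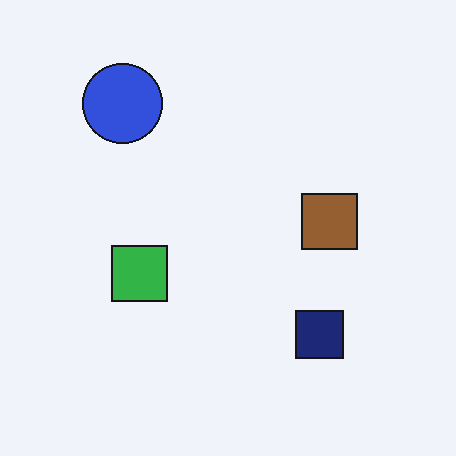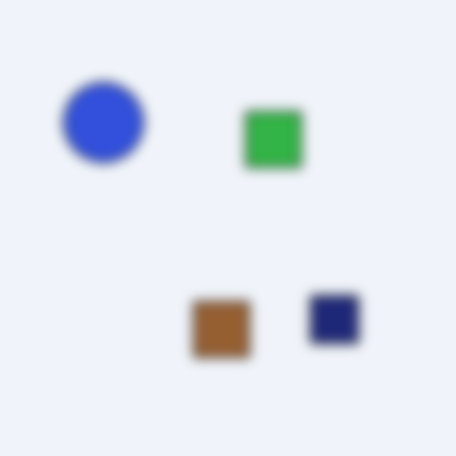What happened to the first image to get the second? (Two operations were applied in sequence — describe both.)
It was transposed (reflected across the top-left ↔ bottom-right diagonal), then heavily blurred.

Shapes have swapped their row and column positions — what was in the top-right is now in the bottom-left — a diagonal reflection. Shape edges and outlines are uniformly softened across the whole image.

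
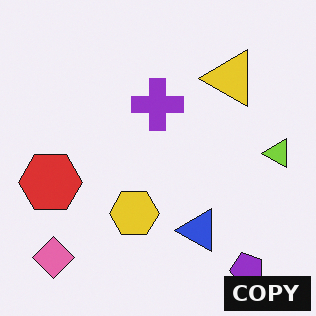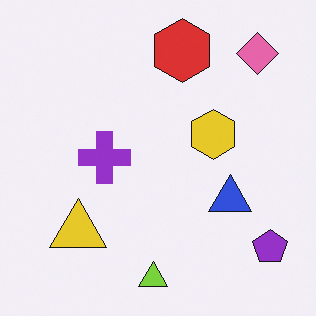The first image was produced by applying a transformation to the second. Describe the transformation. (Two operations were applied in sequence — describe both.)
Transposed (reflected across the top-left ↔ bottom-right diagonal), then watermarked with the text "COPY" in the lower-right corner.

Shapes have swapped their row and column positions — what was in the top-right is now in the bottom-left — a diagonal reflection. A dark label reading "COPY" appears in the lower-right corner.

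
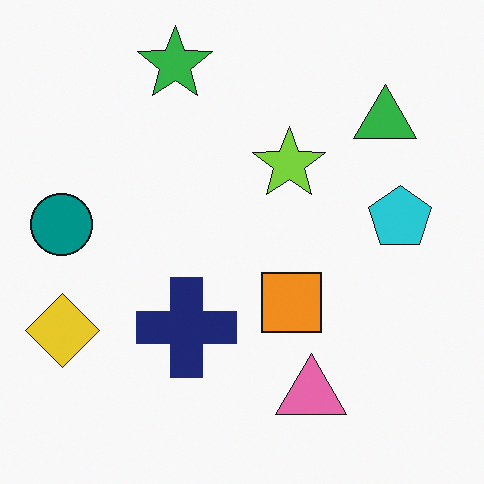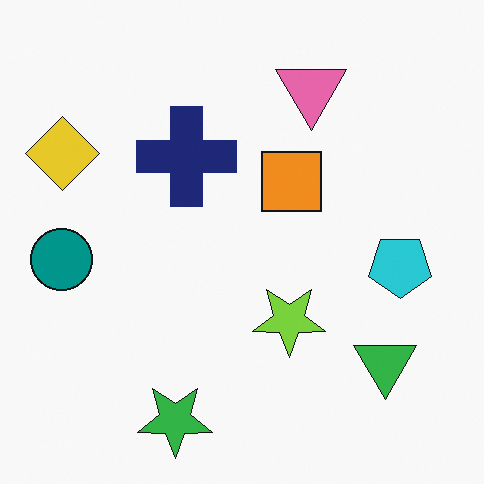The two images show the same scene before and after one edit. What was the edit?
This is the original image flipped vertically (top ↔ bottom).

The green star is in the top of the first image and the bottom of the second — shapes on opposite sides of the horizontal midline have swapped in a mirror flip.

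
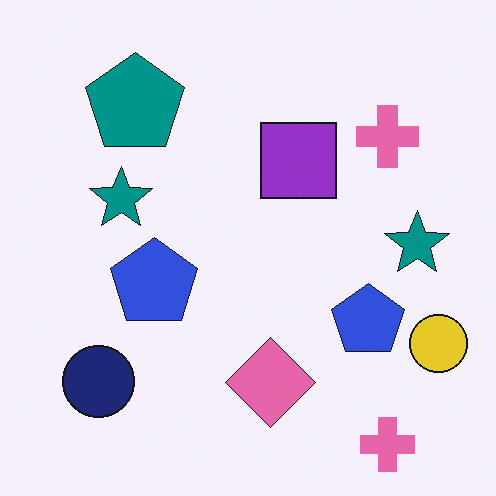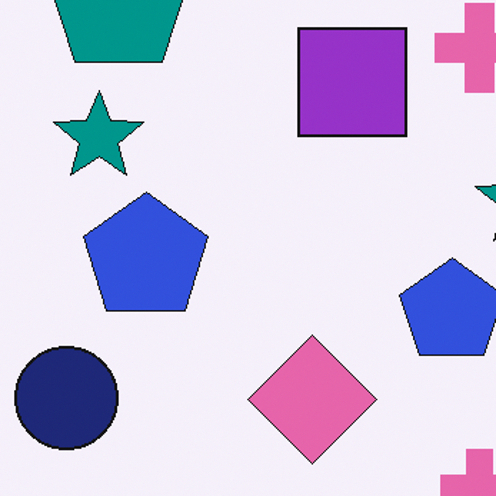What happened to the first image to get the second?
It was cropped slightly and scaled back up.

The visible shapes are larger and the field of view is narrower; shapes near the original edges may be partly or wholly outside the frame — a crop-and-rescale.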